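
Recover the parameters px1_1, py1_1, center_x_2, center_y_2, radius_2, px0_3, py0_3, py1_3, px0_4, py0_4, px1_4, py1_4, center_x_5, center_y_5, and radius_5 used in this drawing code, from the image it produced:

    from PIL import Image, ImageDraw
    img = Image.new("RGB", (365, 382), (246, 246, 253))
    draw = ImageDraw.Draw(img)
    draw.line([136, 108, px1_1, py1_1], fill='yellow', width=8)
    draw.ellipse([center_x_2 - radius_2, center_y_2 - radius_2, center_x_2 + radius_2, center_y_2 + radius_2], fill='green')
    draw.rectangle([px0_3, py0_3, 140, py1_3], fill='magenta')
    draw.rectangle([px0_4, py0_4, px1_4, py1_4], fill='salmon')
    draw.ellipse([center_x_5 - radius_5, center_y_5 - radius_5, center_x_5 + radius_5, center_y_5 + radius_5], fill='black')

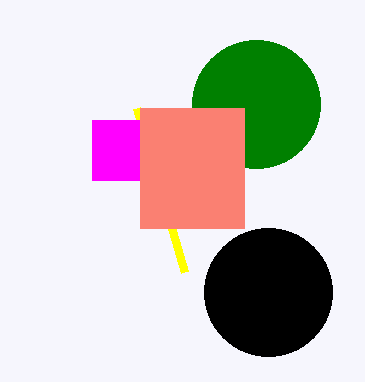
px1_1 = 184, py1_1 = 272, center_x_2 = 256, center_y_2 = 104, radius_2 = 64, px0_3 = 92, py0_3 = 120, py1_3 = 180, px0_4 = 140, py0_4 = 108, px1_4 = 244, py1_4 = 228, center_x_5 = 268, center_y_5 = 292, radius_5 = 64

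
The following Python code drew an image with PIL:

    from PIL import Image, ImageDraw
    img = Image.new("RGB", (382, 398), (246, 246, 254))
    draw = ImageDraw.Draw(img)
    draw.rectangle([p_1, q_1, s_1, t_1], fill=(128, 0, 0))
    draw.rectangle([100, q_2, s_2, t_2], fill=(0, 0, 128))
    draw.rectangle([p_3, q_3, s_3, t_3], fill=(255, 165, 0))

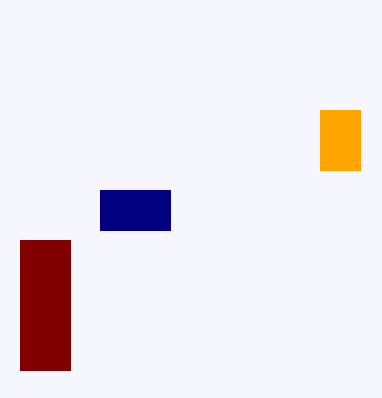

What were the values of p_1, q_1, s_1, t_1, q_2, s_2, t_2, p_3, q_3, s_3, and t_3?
p_1 = 20
q_1 = 240
s_1 = 70
t_1 = 370
q_2 = 190
s_2 = 170
t_2 = 230
p_3 = 320
q_3 = 110
s_3 = 360
t_3 = 170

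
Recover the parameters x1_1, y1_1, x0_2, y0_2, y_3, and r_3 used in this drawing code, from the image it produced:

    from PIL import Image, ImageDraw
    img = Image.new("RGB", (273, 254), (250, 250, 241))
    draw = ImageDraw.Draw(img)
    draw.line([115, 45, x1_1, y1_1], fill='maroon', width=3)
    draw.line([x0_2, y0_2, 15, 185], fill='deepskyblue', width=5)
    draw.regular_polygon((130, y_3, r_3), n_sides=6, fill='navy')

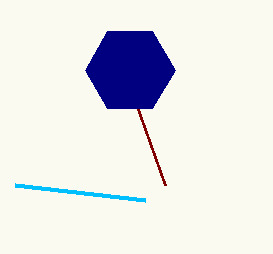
x1_1 = 165; y1_1 = 185; x0_2 = 145; y0_2 = 200; y_3 = 70; r_3 = 45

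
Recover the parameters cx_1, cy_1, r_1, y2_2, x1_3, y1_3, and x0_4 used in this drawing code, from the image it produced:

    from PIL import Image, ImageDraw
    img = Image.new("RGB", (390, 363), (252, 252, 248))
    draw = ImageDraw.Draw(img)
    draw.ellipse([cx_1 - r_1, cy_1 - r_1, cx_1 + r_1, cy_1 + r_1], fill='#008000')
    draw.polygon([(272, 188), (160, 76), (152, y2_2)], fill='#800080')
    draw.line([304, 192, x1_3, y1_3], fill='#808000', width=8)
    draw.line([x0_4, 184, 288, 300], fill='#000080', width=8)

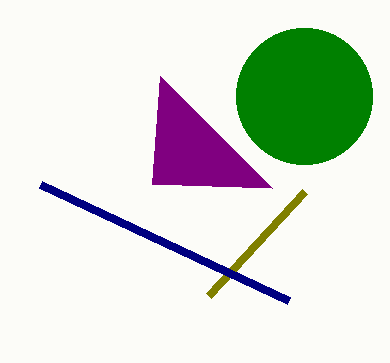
cx_1 = 304; cy_1 = 96; r_1 = 68; y2_2 = 184; x1_3 = 208; y1_3 = 296; x0_4 = 40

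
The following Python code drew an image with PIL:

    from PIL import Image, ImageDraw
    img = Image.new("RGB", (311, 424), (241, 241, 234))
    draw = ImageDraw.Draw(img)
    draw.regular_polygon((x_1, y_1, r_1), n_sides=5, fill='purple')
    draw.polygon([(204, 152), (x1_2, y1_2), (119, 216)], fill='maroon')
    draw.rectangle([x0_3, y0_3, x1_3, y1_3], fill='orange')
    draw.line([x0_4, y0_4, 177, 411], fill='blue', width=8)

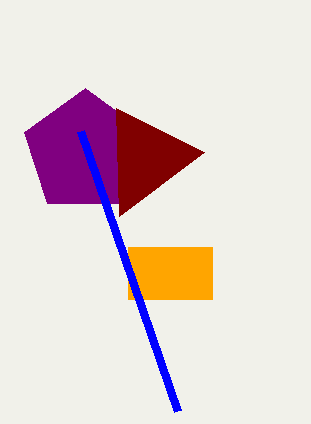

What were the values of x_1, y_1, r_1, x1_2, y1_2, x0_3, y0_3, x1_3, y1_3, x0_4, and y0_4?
x_1 = 85, y_1 = 152, r_1 = 64, x1_2 = 116, y1_2 = 108, x0_3 = 128, y0_3 = 247, x1_3 = 212, y1_3 = 299, x0_4 = 80, y0_4 = 131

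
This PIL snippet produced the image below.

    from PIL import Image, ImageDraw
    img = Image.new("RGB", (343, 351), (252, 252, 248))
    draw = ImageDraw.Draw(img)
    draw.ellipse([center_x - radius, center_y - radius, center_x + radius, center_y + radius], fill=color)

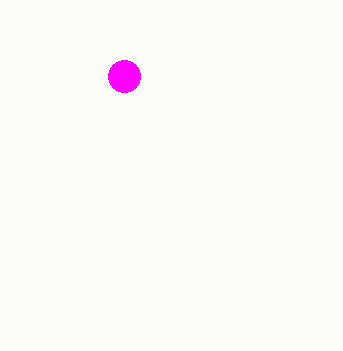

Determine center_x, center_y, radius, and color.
center_x = 124; center_y = 76; radius = 16; color = 'magenta'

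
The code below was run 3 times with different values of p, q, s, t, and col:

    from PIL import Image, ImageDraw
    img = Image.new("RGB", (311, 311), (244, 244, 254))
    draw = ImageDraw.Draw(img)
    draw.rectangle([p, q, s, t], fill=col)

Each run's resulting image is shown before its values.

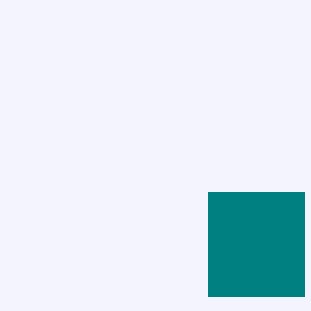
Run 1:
p = 208; q = 192; s = 304; t = 296; col = 'teal'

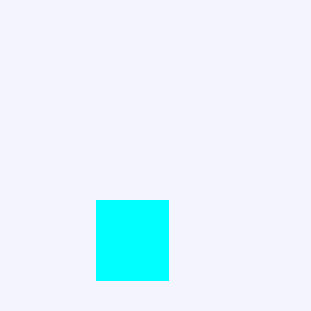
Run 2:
p = 96; q = 200; s = 168; t = 280; col = 'cyan'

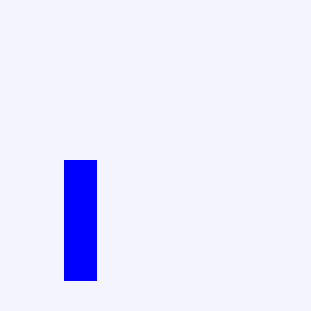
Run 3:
p = 64, q = 160, s = 96, t = 280, col = 'blue'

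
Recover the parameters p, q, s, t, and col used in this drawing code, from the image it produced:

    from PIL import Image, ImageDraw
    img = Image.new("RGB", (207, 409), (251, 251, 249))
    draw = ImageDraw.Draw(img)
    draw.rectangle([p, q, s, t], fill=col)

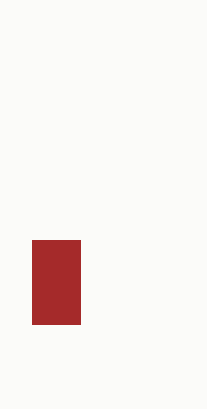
p = 32, q = 240, s = 80, t = 324, col = 'brown'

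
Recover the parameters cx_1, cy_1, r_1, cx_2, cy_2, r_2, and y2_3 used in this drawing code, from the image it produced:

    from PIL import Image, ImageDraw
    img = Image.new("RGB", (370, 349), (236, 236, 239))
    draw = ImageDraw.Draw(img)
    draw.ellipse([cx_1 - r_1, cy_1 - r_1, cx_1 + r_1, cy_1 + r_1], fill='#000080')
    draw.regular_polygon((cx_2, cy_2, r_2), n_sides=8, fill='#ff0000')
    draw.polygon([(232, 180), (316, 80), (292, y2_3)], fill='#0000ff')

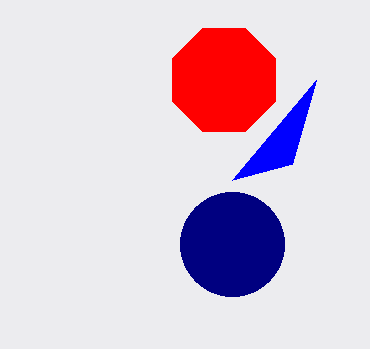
cx_1 = 232
cy_1 = 244
r_1 = 52
cx_2 = 224
cy_2 = 80
r_2 = 56
y2_3 = 164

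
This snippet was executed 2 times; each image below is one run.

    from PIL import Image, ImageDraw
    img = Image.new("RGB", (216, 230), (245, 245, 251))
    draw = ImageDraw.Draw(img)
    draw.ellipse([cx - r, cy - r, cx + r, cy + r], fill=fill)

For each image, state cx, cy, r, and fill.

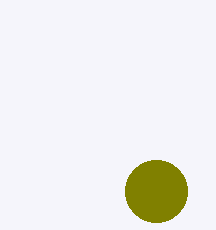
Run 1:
cx = 156; cy = 191; r = 31; fill = 'olive'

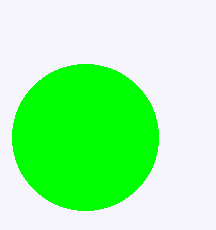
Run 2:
cx = 85
cy = 137
r = 73
fill = 'lime'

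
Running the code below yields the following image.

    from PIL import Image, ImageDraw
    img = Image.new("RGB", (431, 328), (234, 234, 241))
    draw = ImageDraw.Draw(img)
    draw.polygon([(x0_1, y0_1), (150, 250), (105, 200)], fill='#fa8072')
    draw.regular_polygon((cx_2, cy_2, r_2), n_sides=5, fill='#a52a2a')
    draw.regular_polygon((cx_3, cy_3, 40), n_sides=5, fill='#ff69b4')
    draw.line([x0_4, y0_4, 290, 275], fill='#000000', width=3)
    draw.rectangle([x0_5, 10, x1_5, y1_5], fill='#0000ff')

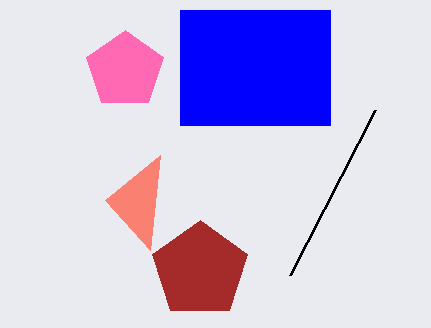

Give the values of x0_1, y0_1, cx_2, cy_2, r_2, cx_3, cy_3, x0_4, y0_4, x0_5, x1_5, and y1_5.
x0_1 = 160
y0_1 = 155
cx_2 = 200
cy_2 = 270
r_2 = 50
cx_3 = 125
cy_3 = 70
x0_4 = 375
y0_4 = 110
x0_5 = 180
x1_5 = 330
y1_5 = 125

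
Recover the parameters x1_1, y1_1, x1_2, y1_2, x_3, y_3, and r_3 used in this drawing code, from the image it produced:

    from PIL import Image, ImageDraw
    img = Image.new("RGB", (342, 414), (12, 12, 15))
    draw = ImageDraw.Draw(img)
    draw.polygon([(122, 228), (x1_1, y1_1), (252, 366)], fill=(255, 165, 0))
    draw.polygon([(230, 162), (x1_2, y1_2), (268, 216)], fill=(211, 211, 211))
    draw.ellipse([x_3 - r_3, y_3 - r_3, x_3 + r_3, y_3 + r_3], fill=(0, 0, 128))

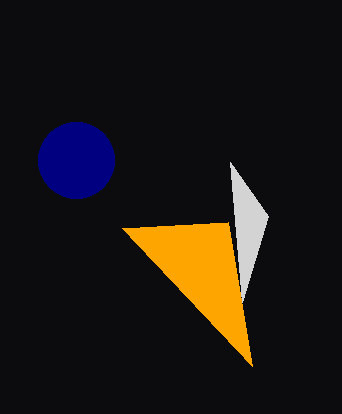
x1_1 = 228; y1_1 = 222; x1_2 = 242; y1_2 = 302; x_3 = 76; y_3 = 160; r_3 = 38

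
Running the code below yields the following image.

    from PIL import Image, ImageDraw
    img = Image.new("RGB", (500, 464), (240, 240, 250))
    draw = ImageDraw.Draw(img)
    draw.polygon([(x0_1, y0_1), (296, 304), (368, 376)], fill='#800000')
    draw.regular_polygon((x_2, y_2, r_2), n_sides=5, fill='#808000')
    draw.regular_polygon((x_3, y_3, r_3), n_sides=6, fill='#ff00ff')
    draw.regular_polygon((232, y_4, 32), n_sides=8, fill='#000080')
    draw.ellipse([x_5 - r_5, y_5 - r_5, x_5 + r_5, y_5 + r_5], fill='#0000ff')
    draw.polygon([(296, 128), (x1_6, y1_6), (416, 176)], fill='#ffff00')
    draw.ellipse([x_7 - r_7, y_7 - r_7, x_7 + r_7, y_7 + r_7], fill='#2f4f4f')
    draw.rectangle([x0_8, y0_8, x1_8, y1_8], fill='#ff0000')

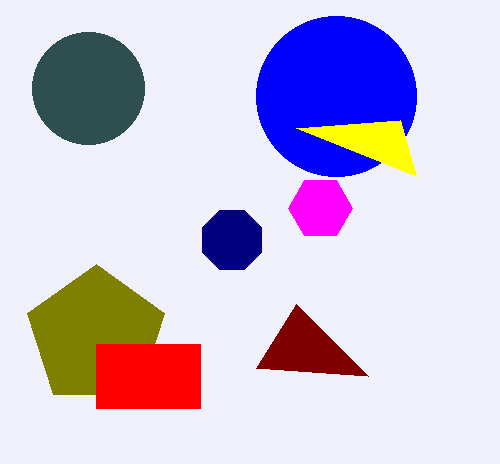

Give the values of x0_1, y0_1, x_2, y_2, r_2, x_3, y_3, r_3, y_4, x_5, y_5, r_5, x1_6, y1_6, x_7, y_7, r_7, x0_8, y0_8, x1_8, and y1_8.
x0_1 = 256; y0_1 = 368; x_2 = 96; y_2 = 336; r_2 = 72; x_3 = 320; y_3 = 208; r_3 = 32; y_4 = 240; x_5 = 336; y_5 = 96; r_5 = 80; x1_6 = 400; y1_6 = 120; x_7 = 88; y_7 = 88; r_7 = 56; x0_8 = 96; y0_8 = 344; x1_8 = 200; y1_8 = 408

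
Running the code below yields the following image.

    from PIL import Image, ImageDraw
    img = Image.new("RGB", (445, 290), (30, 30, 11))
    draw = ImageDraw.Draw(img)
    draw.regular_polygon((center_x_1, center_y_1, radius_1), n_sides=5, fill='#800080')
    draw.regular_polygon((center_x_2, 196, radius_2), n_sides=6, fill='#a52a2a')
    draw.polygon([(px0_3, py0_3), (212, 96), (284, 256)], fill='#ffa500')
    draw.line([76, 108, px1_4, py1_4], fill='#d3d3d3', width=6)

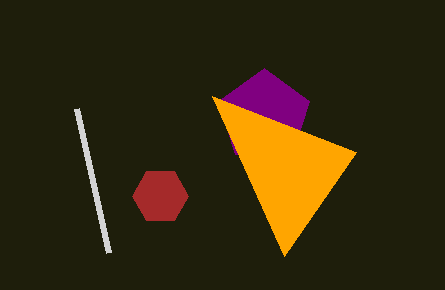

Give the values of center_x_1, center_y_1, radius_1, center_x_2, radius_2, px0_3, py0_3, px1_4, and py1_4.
center_x_1 = 264
center_y_1 = 116
radius_1 = 48
center_x_2 = 160
radius_2 = 28
px0_3 = 356
py0_3 = 152
px1_4 = 108
py1_4 = 252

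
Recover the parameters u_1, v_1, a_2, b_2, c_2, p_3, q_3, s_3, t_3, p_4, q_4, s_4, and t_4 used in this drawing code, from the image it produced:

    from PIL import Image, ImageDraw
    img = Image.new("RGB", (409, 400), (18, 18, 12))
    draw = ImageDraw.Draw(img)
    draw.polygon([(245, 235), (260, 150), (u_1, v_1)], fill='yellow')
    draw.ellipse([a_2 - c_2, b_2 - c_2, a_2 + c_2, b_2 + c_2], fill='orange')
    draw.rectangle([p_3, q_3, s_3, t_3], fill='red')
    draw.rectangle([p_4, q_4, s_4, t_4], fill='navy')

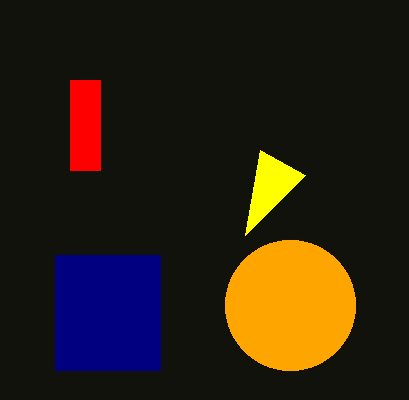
u_1 = 305; v_1 = 175; a_2 = 290; b_2 = 305; c_2 = 65; p_3 = 70; q_3 = 80; s_3 = 100; t_3 = 170; p_4 = 55; q_4 = 255; s_4 = 160; t_4 = 370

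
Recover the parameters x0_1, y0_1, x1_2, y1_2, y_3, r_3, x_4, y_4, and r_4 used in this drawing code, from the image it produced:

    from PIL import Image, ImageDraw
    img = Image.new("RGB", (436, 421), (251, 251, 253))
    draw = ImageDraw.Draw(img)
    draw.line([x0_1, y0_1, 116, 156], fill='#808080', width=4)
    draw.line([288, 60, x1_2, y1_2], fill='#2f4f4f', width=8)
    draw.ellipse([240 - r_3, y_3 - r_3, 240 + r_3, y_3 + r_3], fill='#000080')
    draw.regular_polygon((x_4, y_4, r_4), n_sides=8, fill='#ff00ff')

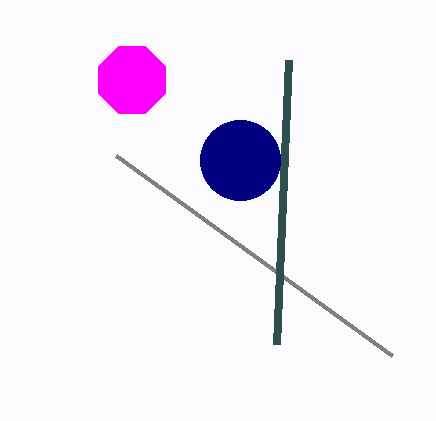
x0_1 = 392; y0_1 = 356; x1_2 = 276; y1_2 = 344; y_3 = 160; r_3 = 40; x_4 = 132; y_4 = 80; r_4 = 36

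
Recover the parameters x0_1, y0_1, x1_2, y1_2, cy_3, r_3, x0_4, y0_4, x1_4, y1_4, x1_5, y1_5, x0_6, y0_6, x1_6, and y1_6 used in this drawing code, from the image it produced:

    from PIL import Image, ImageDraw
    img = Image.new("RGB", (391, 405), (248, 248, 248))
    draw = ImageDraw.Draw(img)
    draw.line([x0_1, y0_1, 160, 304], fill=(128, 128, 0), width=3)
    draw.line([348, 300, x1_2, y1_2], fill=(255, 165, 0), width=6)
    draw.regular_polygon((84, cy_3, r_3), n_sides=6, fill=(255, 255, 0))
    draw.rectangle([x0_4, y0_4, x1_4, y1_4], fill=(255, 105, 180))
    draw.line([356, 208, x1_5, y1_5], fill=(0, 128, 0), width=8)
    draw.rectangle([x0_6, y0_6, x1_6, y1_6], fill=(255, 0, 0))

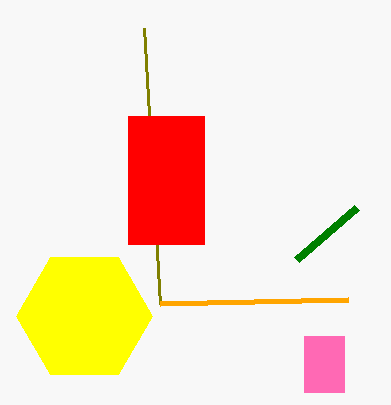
x0_1 = 144
y0_1 = 28
x1_2 = 160
y1_2 = 304
cy_3 = 316
r_3 = 68
x0_4 = 304
y0_4 = 336
x1_4 = 344
y1_4 = 392
x1_5 = 296
y1_5 = 260
x0_6 = 128
y0_6 = 116
x1_6 = 204
y1_6 = 244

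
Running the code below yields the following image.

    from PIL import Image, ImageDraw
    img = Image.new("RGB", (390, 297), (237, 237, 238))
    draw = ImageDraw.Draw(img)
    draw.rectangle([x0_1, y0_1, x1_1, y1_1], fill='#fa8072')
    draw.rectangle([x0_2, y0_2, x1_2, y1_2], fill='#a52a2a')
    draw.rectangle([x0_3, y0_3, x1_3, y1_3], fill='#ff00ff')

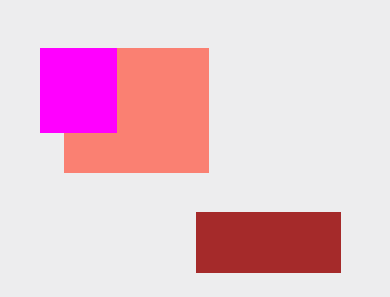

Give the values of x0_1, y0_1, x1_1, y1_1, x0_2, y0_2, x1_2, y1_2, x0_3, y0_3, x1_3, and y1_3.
x0_1 = 64
y0_1 = 48
x1_1 = 208
y1_1 = 172
x0_2 = 196
y0_2 = 212
x1_2 = 340
y1_2 = 272
x0_3 = 40
y0_3 = 48
x1_3 = 116
y1_3 = 132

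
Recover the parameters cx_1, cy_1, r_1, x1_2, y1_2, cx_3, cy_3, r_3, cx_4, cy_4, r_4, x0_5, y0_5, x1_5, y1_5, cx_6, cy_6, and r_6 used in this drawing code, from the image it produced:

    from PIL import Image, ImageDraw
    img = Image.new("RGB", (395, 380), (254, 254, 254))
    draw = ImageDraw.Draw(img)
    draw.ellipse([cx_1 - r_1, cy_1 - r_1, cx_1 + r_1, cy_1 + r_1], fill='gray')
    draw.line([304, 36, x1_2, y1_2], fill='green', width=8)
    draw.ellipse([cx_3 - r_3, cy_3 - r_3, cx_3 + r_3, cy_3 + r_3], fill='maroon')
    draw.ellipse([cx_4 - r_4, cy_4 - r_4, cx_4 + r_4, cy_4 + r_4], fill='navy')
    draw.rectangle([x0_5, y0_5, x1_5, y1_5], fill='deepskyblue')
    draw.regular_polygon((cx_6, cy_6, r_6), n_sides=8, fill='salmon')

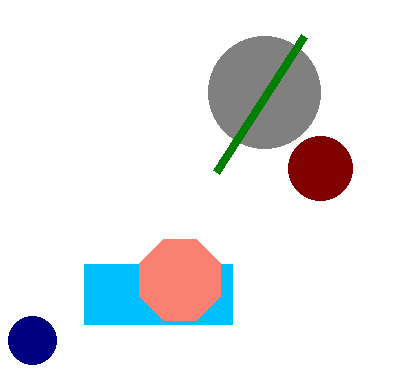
cx_1 = 264; cy_1 = 92; r_1 = 56; x1_2 = 216; y1_2 = 172; cx_3 = 320; cy_3 = 168; r_3 = 32; cx_4 = 32; cy_4 = 340; r_4 = 24; x0_5 = 84; y0_5 = 264; x1_5 = 232; y1_5 = 324; cx_6 = 180; cy_6 = 280; r_6 = 44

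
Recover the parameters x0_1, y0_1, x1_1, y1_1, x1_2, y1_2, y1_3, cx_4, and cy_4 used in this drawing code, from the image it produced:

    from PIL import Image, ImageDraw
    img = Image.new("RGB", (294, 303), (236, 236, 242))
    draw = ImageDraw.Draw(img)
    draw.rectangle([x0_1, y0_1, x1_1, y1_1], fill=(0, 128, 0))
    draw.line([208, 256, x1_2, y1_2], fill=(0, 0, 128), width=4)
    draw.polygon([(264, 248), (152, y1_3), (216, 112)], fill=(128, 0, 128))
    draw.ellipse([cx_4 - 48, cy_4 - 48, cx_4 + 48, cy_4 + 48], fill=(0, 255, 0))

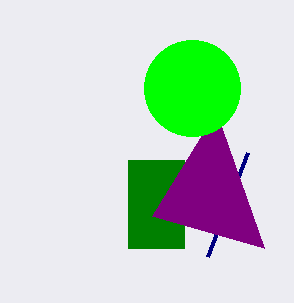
x0_1 = 128
y0_1 = 160
x1_1 = 184
y1_1 = 248
x1_2 = 248
y1_2 = 152
y1_3 = 216
cx_4 = 192
cy_4 = 88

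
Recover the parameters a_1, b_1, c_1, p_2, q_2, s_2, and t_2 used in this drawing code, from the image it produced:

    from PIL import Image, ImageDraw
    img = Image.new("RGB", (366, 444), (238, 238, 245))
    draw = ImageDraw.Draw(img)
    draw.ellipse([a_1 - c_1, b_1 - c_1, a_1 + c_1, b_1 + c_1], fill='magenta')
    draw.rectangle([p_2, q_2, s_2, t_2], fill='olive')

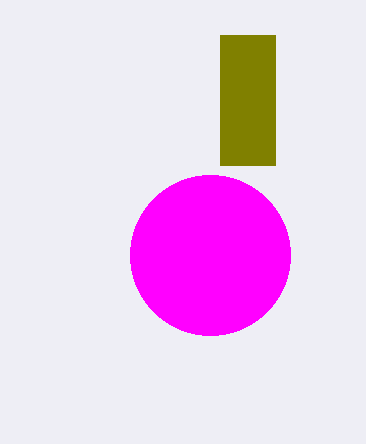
a_1 = 210; b_1 = 255; c_1 = 80; p_2 = 220; q_2 = 35; s_2 = 275; t_2 = 165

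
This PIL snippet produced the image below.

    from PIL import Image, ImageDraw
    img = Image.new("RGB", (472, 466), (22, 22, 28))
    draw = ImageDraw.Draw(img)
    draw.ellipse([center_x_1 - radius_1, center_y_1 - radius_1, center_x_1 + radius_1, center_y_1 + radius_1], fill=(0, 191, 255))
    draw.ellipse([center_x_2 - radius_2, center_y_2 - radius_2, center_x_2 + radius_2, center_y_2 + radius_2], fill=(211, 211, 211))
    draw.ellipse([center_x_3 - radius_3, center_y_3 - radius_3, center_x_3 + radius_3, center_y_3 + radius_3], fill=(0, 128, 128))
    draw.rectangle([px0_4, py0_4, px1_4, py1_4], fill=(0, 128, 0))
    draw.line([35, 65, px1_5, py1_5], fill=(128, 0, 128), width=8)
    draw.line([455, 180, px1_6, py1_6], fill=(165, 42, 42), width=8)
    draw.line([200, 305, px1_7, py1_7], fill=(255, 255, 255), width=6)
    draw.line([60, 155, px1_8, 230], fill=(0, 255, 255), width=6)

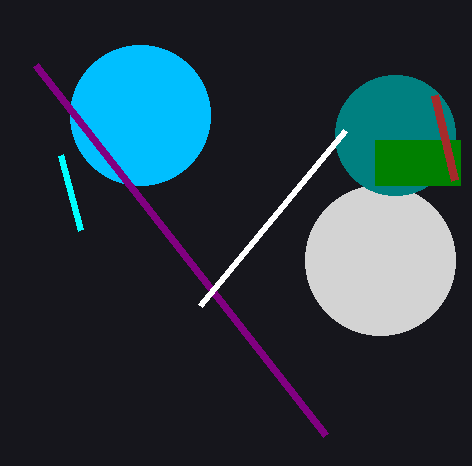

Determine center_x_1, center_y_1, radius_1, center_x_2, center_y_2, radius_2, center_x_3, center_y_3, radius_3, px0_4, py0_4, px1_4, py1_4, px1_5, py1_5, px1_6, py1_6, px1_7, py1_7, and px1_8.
center_x_1 = 140, center_y_1 = 115, radius_1 = 70, center_x_2 = 380, center_y_2 = 260, radius_2 = 75, center_x_3 = 395, center_y_3 = 135, radius_3 = 60, px0_4 = 375, py0_4 = 140, px1_4 = 460, py1_4 = 185, px1_5 = 325, py1_5 = 435, px1_6 = 435, py1_6 = 95, px1_7 = 345, py1_7 = 130, px1_8 = 80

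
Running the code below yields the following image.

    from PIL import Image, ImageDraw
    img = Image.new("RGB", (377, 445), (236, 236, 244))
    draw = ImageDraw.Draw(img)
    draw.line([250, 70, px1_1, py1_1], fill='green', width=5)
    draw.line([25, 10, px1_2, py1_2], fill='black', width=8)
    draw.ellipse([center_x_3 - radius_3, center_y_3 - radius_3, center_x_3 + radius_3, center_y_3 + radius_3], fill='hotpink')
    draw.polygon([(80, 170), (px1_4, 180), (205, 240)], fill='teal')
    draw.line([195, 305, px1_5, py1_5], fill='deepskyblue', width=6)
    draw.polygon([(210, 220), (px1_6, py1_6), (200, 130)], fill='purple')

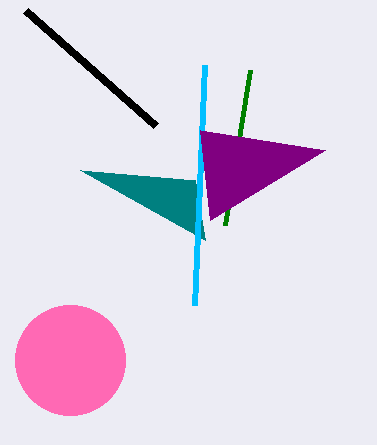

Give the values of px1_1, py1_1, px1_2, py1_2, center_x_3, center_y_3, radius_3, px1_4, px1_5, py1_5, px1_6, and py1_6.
px1_1 = 225, py1_1 = 225, px1_2 = 155, py1_2 = 125, center_x_3 = 70, center_y_3 = 360, radius_3 = 55, px1_4 = 195, px1_5 = 205, py1_5 = 65, px1_6 = 325, py1_6 = 150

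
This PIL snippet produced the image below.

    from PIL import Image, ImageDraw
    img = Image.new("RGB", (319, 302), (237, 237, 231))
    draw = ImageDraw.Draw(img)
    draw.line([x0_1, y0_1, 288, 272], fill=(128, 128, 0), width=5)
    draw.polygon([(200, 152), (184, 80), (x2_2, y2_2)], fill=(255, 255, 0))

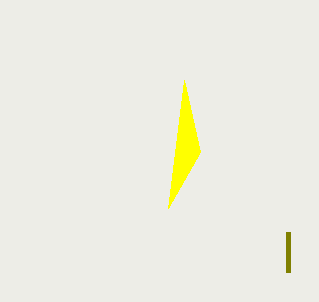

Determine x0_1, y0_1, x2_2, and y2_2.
x0_1 = 288, y0_1 = 232, x2_2 = 168, y2_2 = 208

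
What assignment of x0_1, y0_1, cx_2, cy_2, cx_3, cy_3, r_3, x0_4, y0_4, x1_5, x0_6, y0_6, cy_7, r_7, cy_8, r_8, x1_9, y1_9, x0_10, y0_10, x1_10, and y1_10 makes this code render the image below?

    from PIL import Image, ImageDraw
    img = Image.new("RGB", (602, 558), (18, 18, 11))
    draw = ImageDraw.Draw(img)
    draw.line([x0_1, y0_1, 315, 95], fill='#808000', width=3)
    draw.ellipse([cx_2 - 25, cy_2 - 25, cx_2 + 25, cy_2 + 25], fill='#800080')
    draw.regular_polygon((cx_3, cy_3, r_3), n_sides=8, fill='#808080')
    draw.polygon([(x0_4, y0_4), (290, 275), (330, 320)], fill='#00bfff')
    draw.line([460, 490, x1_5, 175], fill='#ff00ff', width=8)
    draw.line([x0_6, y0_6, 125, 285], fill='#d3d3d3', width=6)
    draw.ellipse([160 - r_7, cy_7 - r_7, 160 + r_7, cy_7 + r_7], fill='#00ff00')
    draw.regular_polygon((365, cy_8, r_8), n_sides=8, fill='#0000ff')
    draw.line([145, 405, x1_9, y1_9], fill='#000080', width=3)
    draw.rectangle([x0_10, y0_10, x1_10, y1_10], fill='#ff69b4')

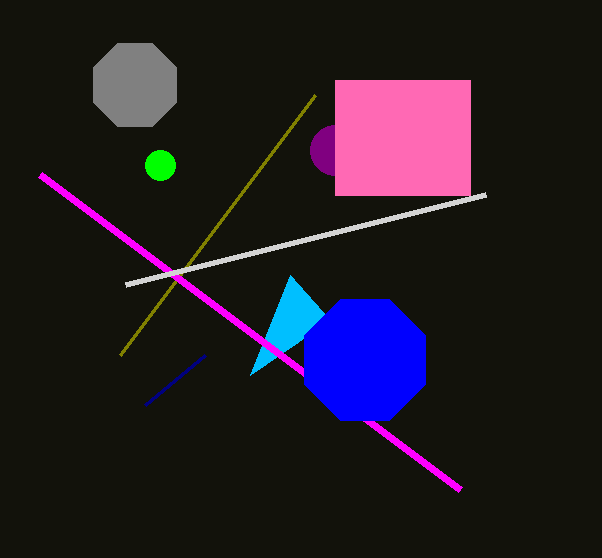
x0_1 = 120
y0_1 = 355
cx_2 = 335
cy_2 = 150
cx_3 = 135
cy_3 = 85
r_3 = 45
x0_4 = 250
y0_4 = 375
x1_5 = 40
x0_6 = 485
y0_6 = 195
cy_7 = 165
r_7 = 15
cy_8 = 360
r_8 = 65
x1_9 = 205
y1_9 = 355
x0_10 = 335
y0_10 = 80
x1_10 = 470
y1_10 = 195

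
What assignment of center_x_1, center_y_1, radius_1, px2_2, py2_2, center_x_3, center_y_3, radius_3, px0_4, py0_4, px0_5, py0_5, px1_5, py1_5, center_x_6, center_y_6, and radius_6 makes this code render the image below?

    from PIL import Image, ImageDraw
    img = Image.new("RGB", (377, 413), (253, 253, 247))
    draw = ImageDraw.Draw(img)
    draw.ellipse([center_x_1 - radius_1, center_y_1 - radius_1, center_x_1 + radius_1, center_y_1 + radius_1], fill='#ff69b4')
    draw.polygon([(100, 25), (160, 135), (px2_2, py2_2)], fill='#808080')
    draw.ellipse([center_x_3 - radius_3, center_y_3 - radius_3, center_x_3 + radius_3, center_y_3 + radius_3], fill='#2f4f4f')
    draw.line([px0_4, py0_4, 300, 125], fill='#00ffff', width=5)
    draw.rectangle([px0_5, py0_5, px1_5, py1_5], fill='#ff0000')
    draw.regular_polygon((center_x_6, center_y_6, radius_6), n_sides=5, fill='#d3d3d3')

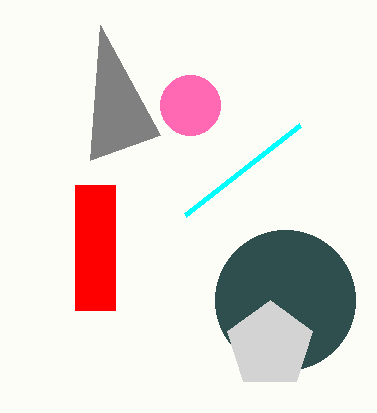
center_x_1 = 190
center_y_1 = 105
radius_1 = 30
px2_2 = 90
py2_2 = 160
center_x_3 = 285
center_y_3 = 300
radius_3 = 70
px0_4 = 185
py0_4 = 215
px0_5 = 75
py0_5 = 185
px1_5 = 115
py1_5 = 310
center_x_6 = 270
center_y_6 = 345
radius_6 = 45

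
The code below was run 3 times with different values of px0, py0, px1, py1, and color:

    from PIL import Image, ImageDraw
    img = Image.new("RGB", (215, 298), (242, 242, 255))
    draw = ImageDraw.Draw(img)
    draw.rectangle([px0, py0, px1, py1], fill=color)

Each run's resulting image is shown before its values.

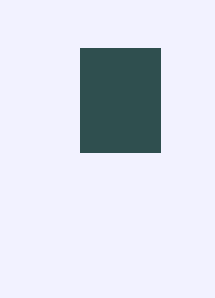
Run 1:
px0 = 80; py0 = 48; px1 = 160; py1 = 152; color = 'darkslategray'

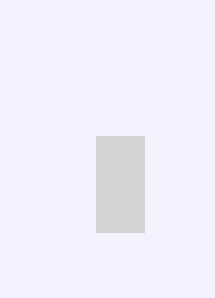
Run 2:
px0 = 96
py0 = 136
px1 = 144
py1 = 232
color = 'lightgray'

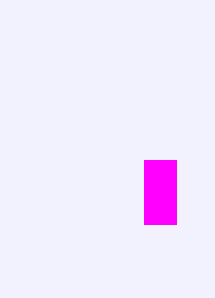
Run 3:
px0 = 144
py0 = 160
px1 = 176
py1 = 224
color = 'magenta'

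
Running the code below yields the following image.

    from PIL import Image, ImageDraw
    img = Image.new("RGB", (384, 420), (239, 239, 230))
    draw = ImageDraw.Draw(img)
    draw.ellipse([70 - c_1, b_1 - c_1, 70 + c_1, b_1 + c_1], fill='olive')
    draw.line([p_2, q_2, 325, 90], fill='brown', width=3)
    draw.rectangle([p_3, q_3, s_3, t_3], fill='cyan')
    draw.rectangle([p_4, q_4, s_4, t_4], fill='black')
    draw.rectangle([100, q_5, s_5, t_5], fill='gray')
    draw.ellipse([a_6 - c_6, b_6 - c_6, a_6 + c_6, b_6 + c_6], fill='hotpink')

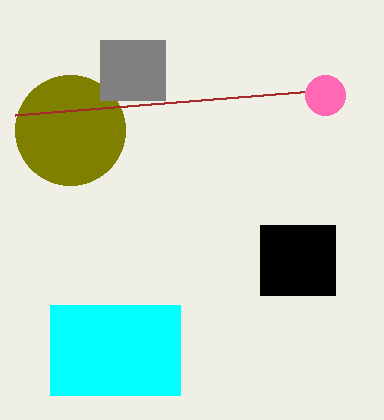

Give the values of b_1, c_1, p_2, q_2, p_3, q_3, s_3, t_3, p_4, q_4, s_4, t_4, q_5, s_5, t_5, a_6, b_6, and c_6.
b_1 = 130, c_1 = 55, p_2 = 15, q_2 = 115, p_3 = 50, q_3 = 305, s_3 = 180, t_3 = 395, p_4 = 260, q_4 = 225, s_4 = 335, t_4 = 295, q_5 = 40, s_5 = 165, t_5 = 100, a_6 = 325, b_6 = 95, c_6 = 20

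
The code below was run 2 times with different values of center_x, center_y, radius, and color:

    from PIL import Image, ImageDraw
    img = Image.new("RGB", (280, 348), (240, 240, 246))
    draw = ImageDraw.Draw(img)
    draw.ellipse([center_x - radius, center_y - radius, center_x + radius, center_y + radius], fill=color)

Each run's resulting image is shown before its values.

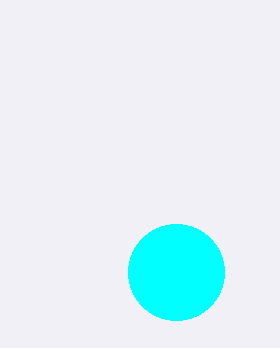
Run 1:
center_x = 176; center_y = 272; radius = 48; color = 'cyan'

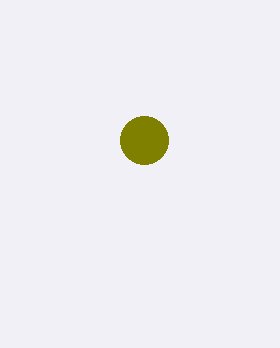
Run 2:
center_x = 144
center_y = 140
radius = 24
color = 'olive'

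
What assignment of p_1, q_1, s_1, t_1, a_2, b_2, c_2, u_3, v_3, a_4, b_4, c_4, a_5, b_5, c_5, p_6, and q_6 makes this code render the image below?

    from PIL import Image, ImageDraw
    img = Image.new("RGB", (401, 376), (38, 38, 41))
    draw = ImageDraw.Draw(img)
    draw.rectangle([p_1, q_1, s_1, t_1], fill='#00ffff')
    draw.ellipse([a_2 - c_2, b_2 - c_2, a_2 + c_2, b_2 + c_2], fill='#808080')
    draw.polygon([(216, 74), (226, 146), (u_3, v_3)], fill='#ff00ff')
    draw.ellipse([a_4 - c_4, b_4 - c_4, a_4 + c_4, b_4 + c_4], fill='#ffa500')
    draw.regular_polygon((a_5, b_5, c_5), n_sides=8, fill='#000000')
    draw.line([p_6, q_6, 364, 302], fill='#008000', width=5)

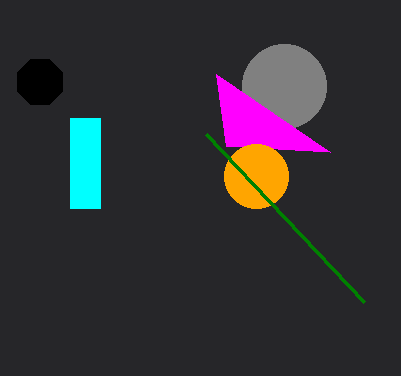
p_1 = 70, q_1 = 118, s_1 = 100, t_1 = 208, a_2 = 284, b_2 = 86, c_2 = 42, u_3 = 330, v_3 = 152, a_4 = 256, b_4 = 176, c_4 = 32, a_5 = 40, b_5 = 82, c_5 = 24, p_6 = 206, q_6 = 134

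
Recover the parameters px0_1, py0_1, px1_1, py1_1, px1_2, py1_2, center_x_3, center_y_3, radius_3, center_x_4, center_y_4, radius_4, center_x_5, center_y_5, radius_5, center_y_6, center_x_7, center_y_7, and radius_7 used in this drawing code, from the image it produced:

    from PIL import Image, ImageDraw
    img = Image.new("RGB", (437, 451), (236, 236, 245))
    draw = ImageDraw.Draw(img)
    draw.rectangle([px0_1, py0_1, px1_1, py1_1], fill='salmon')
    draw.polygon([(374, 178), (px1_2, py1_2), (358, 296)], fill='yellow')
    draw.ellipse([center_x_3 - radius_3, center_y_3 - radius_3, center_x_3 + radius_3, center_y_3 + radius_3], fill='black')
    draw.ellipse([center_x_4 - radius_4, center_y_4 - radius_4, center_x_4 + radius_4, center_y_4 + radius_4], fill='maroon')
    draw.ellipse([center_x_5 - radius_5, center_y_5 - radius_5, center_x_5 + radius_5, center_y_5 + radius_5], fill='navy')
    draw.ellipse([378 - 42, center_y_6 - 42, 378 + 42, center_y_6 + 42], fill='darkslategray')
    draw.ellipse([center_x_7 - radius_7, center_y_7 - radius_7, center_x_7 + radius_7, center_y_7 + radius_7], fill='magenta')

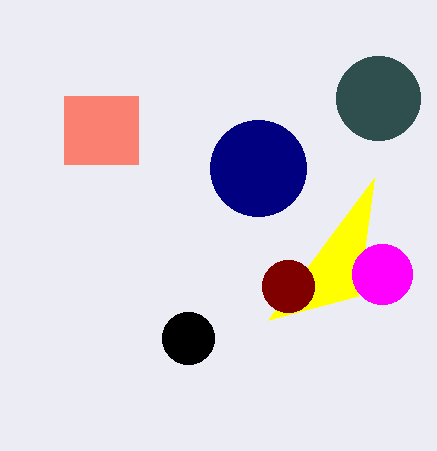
px0_1 = 64, py0_1 = 96, px1_1 = 138, py1_1 = 164, px1_2 = 268, py1_2 = 320, center_x_3 = 188, center_y_3 = 338, radius_3 = 26, center_x_4 = 288, center_y_4 = 286, radius_4 = 26, center_x_5 = 258, center_y_5 = 168, radius_5 = 48, center_y_6 = 98, center_x_7 = 382, center_y_7 = 274, radius_7 = 30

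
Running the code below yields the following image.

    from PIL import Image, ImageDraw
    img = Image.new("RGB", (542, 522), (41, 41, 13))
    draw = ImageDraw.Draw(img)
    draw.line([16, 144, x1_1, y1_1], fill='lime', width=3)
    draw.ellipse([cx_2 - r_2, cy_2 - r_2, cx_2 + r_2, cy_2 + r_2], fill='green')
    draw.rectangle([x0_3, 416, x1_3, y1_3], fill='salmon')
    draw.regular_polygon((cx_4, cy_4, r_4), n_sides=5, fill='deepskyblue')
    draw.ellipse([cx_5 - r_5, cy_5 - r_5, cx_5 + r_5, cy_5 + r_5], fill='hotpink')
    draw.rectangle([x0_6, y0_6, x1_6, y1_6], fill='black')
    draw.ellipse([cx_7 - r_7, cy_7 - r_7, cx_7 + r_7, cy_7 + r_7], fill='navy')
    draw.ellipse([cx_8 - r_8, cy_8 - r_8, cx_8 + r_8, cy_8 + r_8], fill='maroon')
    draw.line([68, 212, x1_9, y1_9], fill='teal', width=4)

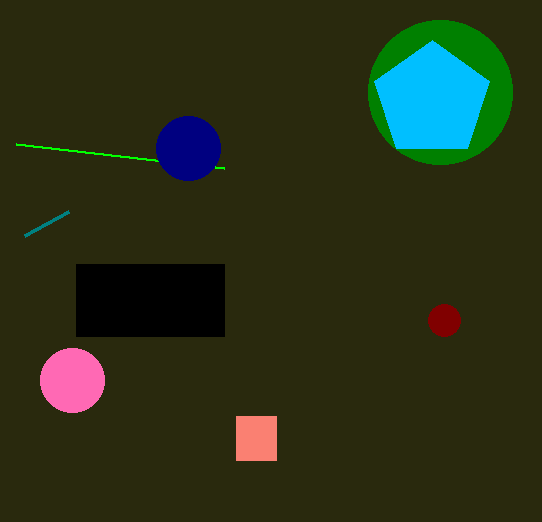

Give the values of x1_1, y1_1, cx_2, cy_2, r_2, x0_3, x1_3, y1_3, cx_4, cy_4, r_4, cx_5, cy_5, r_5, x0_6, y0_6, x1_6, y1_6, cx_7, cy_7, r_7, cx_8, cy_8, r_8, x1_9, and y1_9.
x1_1 = 224
y1_1 = 168
cx_2 = 440
cy_2 = 92
r_2 = 72
x0_3 = 236
x1_3 = 276
y1_3 = 460
cx_4 = 432
cy_4 = 100
r_4 = 60
cx_5 = 72
cy_5 = 380
r_5 = 32
x0_6 = 76
y0_6 = 264
x1_6 = 224
y1_6 = 336
cx_7 = 188
cy_7 = 148
r_7 = 32
cx_8 = 444
cy_8 = 320
r_8 = 16
x1_9 = 24
y1_9 = 236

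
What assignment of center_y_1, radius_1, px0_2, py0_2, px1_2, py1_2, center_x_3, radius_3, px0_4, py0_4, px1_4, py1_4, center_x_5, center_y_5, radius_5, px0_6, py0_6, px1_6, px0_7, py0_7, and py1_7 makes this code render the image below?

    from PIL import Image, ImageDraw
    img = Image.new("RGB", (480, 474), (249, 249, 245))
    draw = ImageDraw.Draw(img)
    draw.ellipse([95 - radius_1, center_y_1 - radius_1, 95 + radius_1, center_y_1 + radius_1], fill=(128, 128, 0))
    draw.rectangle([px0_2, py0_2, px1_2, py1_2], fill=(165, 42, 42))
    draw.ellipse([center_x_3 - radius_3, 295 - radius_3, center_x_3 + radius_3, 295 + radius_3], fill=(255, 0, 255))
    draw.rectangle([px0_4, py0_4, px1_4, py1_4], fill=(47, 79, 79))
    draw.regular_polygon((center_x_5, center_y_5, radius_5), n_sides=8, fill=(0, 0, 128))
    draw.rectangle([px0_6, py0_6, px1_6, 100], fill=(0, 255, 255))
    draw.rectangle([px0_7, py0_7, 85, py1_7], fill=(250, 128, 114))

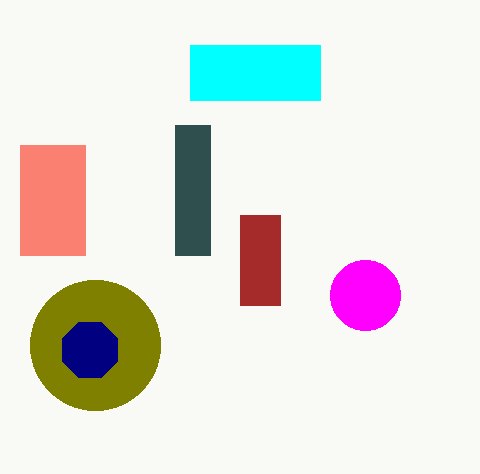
center_y_1 = 345, radius_1 = 65, px0_2 = 240, py0_2 = 215, px1_2 = 280, py1_2 = 305, center_x_3 = 365, radius_3 = 35, px0_4 = 175, py0_4 = 125, px1_4 = 210, py1_4 = 255, center_x_5 = 90, center_y_5 = 350, radius_5 = 30, px0_6 = 190, py0_6 = 45, px1_6 = 320, px0_7 = 20, py0_7 = 145, py1_7 = 255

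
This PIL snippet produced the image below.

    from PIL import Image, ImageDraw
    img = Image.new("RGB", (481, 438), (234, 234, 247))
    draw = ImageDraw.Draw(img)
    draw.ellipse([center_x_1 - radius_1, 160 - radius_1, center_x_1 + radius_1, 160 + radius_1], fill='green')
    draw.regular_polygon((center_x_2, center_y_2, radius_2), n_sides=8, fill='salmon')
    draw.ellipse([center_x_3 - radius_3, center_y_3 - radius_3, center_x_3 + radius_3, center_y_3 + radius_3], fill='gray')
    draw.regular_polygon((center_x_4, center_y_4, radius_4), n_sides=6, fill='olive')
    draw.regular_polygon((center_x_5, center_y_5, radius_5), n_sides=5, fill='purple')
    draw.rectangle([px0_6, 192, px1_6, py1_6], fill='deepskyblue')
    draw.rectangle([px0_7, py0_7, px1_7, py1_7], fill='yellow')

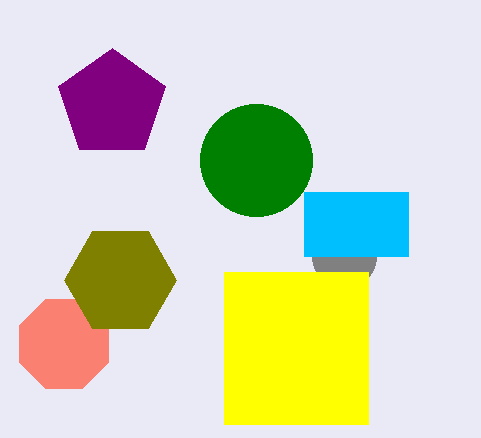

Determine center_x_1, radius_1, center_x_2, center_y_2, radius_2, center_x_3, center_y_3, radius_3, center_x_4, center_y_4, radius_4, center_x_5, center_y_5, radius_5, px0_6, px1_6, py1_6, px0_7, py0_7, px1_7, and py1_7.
center_x_1 = 256, radius_1 = 56, center_x_2 = 64, center_y_2 = 344, radius_2 = 48, center_x_3 = 344, center_y_3 = 256, radius_3 = 32, center_x_4 = 120, center_y_4 = 280, radius_4 = 56, center_x_5 = 112, center_y_5 = 104, radius_5 = 56, px0_6 = 304, px1_6 = 408, py1_6 = 256, px0_7 = 224, py0_7 = 272, px1_7 = 368, py1_7 = 424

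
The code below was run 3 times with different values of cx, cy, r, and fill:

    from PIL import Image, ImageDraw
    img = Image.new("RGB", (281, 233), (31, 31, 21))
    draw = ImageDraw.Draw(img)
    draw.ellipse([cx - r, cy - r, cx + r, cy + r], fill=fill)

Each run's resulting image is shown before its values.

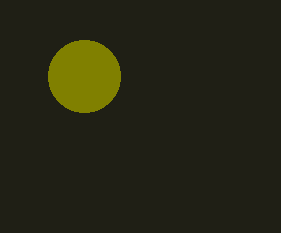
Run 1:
cx = 84; cy = 76; r = 36; fill = 'olive'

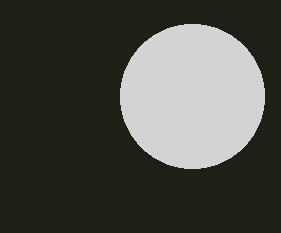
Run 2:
cx = 192
cy = 96
r = 72
fill = 'lightgray'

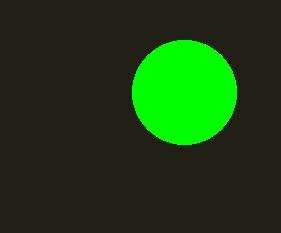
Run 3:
cx = 184; cy = 92; r = 52; fill = 'lime'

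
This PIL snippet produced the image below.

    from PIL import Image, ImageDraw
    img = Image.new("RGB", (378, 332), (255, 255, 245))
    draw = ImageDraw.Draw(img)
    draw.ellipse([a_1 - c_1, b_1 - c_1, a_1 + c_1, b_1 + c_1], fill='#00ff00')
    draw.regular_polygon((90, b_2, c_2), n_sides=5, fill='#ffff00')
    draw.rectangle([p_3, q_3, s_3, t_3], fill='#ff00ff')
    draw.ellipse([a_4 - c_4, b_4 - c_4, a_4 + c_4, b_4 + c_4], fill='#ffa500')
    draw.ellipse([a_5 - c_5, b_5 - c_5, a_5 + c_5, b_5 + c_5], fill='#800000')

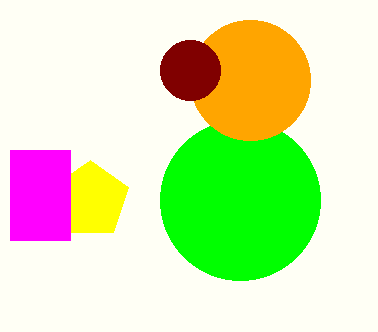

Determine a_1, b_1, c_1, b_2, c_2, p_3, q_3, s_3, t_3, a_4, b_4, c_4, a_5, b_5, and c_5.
a_1 = 240; b_1 = 200; c_1 = 80; b_2 = 200; c_2 = 40; p_3 = 10; q_3 = 150; s_3 = 70; t_3 = 240; a_4 = 250; b_4 = 80; c_4 = 60; a_5 = 190; b_5 = 70; c_5 = 30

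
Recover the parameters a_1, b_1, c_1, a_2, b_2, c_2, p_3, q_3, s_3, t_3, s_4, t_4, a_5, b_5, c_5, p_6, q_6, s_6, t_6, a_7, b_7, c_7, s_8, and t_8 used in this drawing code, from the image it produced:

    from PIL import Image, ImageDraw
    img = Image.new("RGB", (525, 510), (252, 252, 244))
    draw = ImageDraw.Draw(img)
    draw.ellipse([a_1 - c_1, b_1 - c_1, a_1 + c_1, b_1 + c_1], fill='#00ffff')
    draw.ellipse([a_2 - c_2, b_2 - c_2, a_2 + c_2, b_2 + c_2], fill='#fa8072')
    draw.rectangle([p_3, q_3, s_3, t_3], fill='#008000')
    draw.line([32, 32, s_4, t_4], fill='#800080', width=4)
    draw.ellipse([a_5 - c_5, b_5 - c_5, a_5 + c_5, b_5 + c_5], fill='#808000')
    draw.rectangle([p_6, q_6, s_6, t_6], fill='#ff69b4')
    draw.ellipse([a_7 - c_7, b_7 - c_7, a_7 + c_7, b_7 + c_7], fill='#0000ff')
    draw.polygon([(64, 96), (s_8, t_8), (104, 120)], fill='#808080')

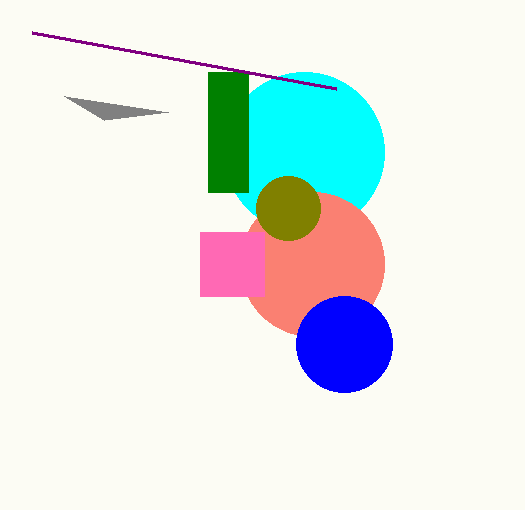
a_1 = 304
b_1 = 152
c_1 = 80
a_2 = 312
b_2 = 264
c_2 = 72
p_3 = 208
q_3 = 72
s_3 = 248
t_3 = 192
s_4 = 336
t_4 = 88
a_5 = 288
b_5 = 208
c_5 = 32
p_6 = 200
q_6 = 232
s_6 = 264
t_6 = 296
a_7 = 344
b_7 = 344
c_7 = 48
s_8 = 168
t_8 = 112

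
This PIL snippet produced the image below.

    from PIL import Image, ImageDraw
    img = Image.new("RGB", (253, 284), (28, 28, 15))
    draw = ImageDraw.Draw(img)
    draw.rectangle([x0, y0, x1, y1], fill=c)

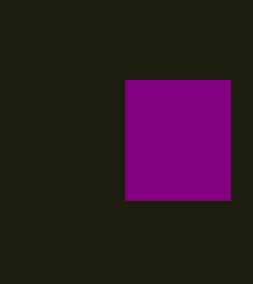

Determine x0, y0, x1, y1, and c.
x0 = 125, y0 = 80, x1 = 230, y1 = 200, c = 'purple'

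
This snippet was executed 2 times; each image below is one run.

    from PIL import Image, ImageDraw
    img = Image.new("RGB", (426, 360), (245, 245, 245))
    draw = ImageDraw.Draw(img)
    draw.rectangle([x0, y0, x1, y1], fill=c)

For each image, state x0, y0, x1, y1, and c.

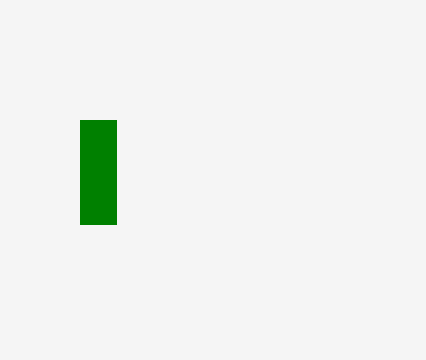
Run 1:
x0 = 80
y0 = 120
x1 = 116
y1 = 224
c = 'green'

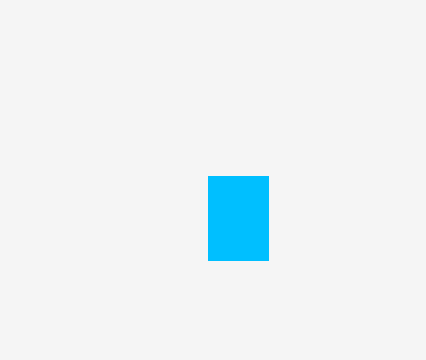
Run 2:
x0 = 208
y0 = 176
x1 = 268
y1 = 260
c = 'deepskyblue'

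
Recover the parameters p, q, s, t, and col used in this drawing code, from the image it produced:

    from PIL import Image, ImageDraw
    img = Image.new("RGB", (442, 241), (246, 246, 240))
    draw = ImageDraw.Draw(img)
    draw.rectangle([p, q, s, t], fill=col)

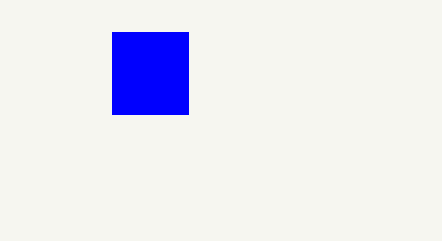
p = 112; q = 32; s = 188; t = 114; col = 'blue'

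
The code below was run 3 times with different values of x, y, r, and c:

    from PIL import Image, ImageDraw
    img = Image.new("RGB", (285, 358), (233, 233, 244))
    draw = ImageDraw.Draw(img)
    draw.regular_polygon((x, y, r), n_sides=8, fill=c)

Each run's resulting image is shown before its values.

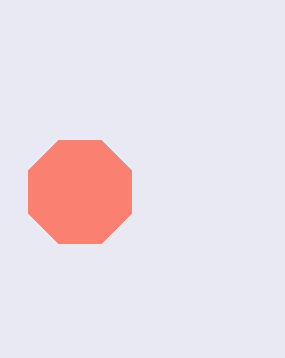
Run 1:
x = 80, y = 192, r = 56, c = 'salmon'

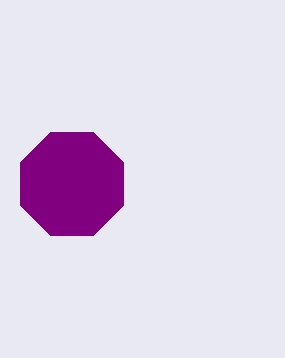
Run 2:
x = 72, y = 184, r = 56, c = 'purple'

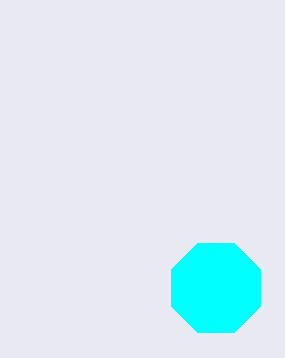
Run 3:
x = 216, y = 288, r = 48, c = 'cyan'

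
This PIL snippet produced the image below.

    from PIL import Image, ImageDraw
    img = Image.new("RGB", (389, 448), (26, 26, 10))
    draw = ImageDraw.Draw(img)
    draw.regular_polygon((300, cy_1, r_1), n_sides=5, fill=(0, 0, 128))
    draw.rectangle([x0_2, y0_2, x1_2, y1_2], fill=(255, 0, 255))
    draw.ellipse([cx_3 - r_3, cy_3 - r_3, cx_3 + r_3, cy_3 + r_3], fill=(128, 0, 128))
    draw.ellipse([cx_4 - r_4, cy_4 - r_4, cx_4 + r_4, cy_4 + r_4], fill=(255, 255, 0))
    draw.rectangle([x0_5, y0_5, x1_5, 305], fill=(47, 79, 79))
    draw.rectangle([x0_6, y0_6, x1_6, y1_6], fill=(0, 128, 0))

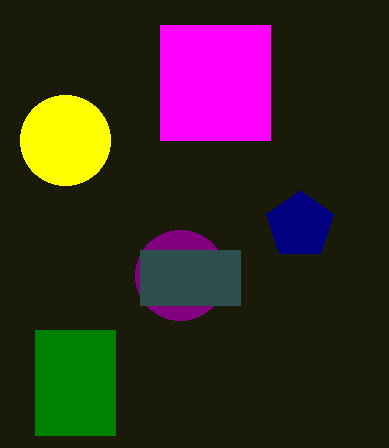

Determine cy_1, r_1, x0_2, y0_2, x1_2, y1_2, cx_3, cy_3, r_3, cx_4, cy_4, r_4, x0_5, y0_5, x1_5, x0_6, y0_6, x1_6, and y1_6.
cy_1 = 225, r_1 = 35, x0_2 = 160, y0_2 = 25, x1_2 = 270, y1_2 = 140, cx_3 = 180, cy_3 = 275, r_3 = 45, cx_4 = 65, cy_4 = 140, r_4 = 45, x0_5 = 140, y0_5 = 250, x1_5 = 240, x0_6 = 35, y0_6 = 330, x1_6 = 115, y1_6 = 435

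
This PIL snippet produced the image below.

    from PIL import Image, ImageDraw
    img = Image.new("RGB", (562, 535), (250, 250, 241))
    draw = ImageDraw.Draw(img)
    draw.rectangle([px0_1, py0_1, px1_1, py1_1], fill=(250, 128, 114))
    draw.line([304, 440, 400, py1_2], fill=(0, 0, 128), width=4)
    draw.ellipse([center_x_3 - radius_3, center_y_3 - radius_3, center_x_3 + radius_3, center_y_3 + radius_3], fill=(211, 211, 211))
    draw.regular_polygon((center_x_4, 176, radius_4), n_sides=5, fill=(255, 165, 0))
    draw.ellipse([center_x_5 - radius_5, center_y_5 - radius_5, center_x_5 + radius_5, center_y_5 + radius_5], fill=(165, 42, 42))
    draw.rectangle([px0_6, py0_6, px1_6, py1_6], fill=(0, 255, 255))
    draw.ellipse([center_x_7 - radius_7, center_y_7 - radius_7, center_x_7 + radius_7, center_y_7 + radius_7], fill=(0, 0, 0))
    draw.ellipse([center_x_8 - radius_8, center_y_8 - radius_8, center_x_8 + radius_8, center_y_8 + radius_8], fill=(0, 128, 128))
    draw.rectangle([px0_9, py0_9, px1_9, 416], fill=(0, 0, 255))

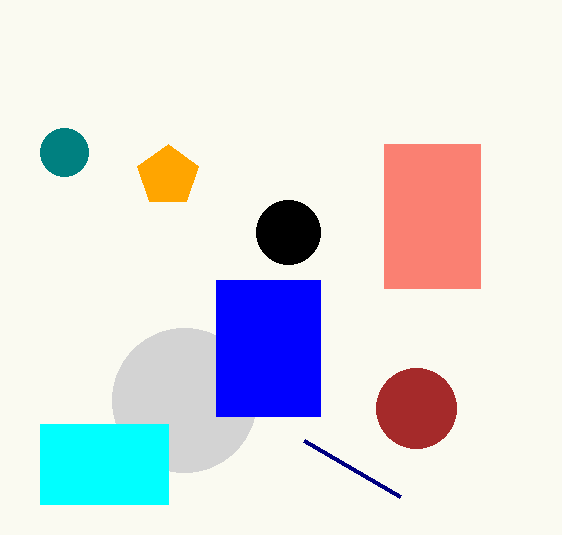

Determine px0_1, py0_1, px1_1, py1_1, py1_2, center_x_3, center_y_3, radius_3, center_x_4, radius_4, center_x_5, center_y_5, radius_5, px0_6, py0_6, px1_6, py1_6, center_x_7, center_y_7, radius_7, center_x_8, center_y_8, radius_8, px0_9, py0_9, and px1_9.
px0_1 = 384
py0_1 = 144
px1_1 = 480
py1_1 = 288
py1_2 = 496
center_x_3 = 184
center_y_3 = 400
radius_3 = 72
center_x_4 = 168
radius_4 = 32
center_x_5 = 416
center_y_5 = 408
radius_5 = 40
px0_6 = 40
py0_6 = 424
px1_6 = 168
py1_6 = 504
center_x_7 = 288
center_y_7 = 232
radius_7 = 32
center_x_8 = 64
center_y_8 = 152
radius_8 = 24
px0_9 = 216
py0_9 = 280
px1_9 = 320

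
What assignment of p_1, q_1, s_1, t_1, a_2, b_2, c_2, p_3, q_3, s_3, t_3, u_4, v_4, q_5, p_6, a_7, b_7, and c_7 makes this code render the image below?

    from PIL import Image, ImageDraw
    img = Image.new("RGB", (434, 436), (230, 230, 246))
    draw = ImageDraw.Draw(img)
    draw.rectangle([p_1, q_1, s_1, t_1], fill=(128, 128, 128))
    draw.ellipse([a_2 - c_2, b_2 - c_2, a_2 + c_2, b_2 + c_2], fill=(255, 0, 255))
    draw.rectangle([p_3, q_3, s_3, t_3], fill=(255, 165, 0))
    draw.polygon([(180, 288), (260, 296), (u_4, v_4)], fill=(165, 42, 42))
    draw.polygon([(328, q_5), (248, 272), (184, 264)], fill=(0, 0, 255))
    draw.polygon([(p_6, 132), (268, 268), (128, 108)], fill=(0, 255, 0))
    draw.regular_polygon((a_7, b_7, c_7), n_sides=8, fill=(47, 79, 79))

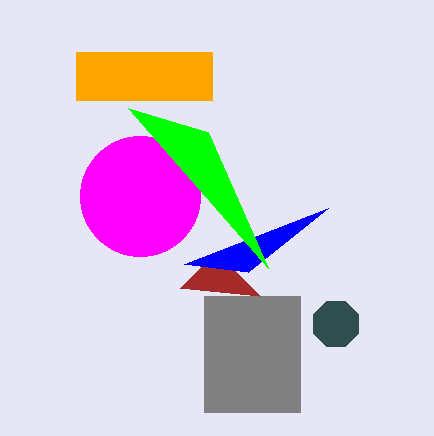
p_1 = 204, q_1 = 296, s_1 = 300, t_1 = 412, a_2 = 140, b_2 = 196, c_2 = 60, p_3 = 76, q_3 = 52, s_3 = 212, t_3 = 100, u_4 = 216, v_4 = 252, q_5 = 208, p_6 = 208, a_7 = 336, b_7 = 324, c_7 = 24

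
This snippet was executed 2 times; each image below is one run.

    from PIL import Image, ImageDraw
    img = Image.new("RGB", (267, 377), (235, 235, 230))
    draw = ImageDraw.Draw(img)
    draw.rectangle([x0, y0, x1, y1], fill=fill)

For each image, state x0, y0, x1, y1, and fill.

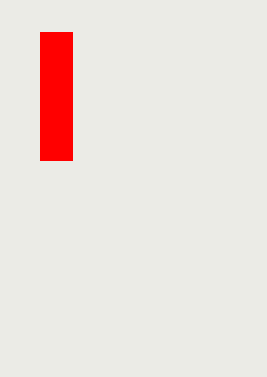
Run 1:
x0 = 40; y0 = 32; x1 = 72; y1 = 160; fill = 'red'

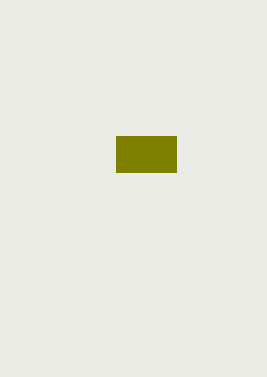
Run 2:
x0 = 116
y0 = 136
x1 = 176
y1 = 172
fill = 'olive'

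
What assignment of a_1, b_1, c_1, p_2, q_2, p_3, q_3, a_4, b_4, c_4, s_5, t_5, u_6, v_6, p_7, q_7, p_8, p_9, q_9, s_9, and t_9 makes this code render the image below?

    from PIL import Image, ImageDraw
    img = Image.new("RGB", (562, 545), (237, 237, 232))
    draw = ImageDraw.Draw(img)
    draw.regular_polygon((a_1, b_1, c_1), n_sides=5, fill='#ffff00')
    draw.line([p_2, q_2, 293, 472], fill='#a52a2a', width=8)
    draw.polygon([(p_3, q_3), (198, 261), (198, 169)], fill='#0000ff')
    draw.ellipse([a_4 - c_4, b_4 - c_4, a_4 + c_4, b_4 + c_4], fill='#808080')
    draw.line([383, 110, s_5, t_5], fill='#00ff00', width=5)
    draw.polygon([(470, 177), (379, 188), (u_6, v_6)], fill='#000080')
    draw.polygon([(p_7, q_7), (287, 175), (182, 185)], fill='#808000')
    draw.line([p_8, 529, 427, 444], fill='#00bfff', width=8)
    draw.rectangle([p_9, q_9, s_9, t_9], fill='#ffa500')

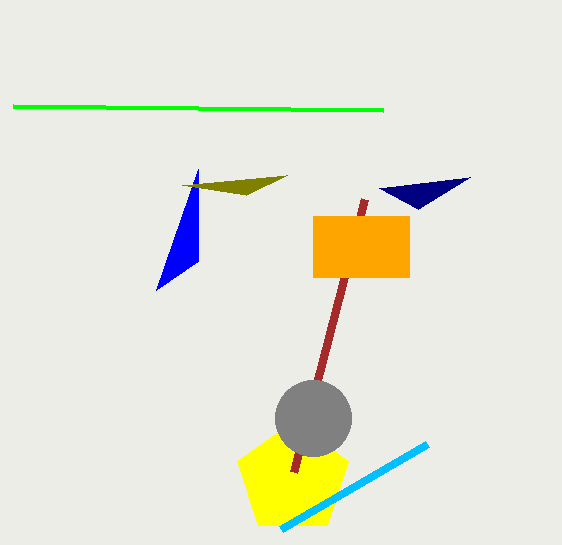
a_1 = 293
b_1 = 479
c_1 = 58
p_2 = 364
q_2 = 199
p_3 = 156
q_3 = 290
a_4 = 313
b_4 = 418
c_4 = 38
s_5 = 13
t_5 = 106
u_6 = 418
v_6 = 209
p_7 = 246
q_7 = 195
p_8 = 281
p_9 = 313
q_9 = 216
s_9 = 409
t_9 = 277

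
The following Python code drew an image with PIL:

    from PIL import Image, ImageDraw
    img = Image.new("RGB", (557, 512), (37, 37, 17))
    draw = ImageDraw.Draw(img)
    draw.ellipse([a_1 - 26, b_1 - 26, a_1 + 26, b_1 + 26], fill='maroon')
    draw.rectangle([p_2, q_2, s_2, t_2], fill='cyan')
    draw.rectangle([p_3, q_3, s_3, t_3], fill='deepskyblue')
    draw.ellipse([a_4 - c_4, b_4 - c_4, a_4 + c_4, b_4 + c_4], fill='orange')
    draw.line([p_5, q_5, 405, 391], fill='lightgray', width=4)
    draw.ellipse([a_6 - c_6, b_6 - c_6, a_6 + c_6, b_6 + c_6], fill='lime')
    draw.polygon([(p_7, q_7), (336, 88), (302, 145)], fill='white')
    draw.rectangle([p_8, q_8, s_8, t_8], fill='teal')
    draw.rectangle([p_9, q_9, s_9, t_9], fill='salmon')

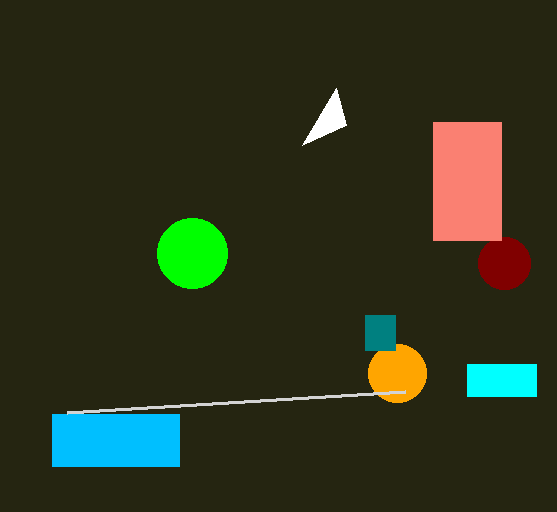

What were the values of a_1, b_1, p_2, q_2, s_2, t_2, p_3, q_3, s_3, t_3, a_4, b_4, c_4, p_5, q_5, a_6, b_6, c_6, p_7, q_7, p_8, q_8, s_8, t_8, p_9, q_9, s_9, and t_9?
a_1 = 504; b_1 = 263; p_2 = 467; q_2 = 364; s_2 = 536; t_2 = 396; p_3 = 52; q_3 = 414; s_3 = 179; t_3 = 466; a_4 = 397; b_4 = 373; c_4 = 29; p_5 = 67; q_5 = 412; a_6 = 192; b_6 = 253; c_6 = 35; p_7 = 346; q_7 = 125; p_8 = 365; q_8 = 315; s_8 = 395; t_8 = 350; p_9 = 433; q_9 = 122; s_9 = 501; t_9 = 240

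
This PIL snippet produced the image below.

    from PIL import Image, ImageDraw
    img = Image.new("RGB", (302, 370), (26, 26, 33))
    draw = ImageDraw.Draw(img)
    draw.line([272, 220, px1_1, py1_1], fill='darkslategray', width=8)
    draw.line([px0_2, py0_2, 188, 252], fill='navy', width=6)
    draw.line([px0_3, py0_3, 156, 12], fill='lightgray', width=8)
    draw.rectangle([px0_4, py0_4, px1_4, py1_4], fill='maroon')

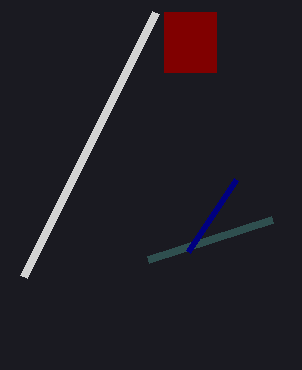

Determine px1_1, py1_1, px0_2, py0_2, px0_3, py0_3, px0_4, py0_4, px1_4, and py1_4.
px1_1 = 148
py1_1 = 260
px0_2 = 236
py0_2 = 180
px0_3 = 24
py0_3 = 276
px0_4 = 164
py0_4 = 12
px1_4 = 216
py1_4 = 72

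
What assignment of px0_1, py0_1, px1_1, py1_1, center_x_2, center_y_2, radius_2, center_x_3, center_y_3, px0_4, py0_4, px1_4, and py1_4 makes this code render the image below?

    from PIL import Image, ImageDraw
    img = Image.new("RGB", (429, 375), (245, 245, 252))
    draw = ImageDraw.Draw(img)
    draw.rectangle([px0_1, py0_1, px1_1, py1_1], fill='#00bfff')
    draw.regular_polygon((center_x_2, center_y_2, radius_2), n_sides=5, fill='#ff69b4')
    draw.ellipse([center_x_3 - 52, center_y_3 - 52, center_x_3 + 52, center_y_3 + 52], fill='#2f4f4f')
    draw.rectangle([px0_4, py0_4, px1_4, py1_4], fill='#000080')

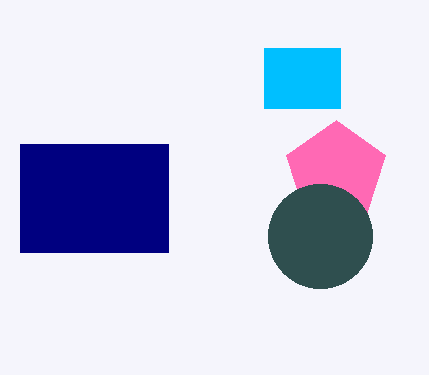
px0_1 = 264; py0_1 = 48; px1_1 = 340; py1_1 = 108; center_x_2 = 336; center_y_2 = 172; radius_2 = 52; center_x_3 = 320; center_y_3 = 236; px0_4 = 20; py0_4 = 144; px1_4 = 168; py1_4 = 252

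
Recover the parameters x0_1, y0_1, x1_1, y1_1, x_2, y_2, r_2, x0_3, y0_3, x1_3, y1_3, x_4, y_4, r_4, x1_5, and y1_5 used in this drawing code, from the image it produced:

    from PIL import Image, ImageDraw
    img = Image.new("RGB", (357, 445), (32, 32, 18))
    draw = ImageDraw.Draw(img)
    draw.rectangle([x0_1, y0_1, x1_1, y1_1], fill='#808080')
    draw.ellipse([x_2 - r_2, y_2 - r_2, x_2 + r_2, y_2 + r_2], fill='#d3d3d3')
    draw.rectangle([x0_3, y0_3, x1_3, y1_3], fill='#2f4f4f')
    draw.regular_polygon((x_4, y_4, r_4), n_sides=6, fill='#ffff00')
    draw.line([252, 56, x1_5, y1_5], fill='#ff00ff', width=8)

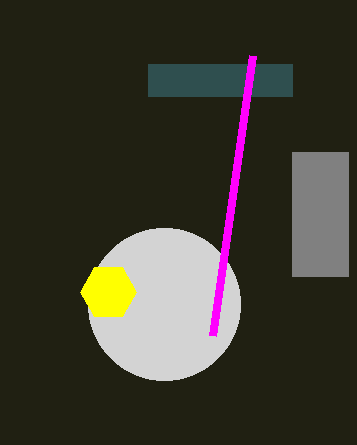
x0_1 = 292; y0_1 = 152; x1_1 = 348; y1_1 = 276; x_2 = 164; y_2 = 304; r_2 = 76; x0_3 = 148; y0_3 = 64; x1_3 = 292; y1_3 = 96; x_4 = 108; y_4 = 292; r_4 = 28; x1_5 = 212; y1_5 = 336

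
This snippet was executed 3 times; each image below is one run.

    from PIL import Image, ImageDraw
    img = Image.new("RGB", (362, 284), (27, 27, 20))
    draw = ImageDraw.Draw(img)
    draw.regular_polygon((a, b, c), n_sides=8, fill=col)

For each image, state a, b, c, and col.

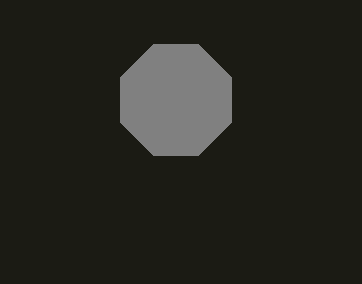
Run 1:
a = 176; b = 100; c = 60; col = 'gray'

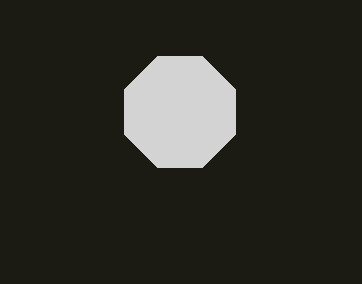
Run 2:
a = 180, b = 112, c = 60, col = 'lightgray'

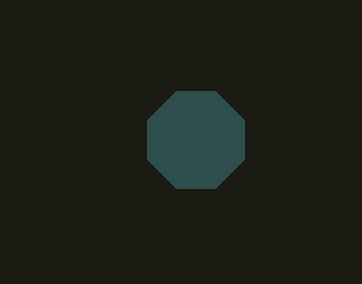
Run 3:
a = 196; b = 140; c = 52; col = 'darkslategray'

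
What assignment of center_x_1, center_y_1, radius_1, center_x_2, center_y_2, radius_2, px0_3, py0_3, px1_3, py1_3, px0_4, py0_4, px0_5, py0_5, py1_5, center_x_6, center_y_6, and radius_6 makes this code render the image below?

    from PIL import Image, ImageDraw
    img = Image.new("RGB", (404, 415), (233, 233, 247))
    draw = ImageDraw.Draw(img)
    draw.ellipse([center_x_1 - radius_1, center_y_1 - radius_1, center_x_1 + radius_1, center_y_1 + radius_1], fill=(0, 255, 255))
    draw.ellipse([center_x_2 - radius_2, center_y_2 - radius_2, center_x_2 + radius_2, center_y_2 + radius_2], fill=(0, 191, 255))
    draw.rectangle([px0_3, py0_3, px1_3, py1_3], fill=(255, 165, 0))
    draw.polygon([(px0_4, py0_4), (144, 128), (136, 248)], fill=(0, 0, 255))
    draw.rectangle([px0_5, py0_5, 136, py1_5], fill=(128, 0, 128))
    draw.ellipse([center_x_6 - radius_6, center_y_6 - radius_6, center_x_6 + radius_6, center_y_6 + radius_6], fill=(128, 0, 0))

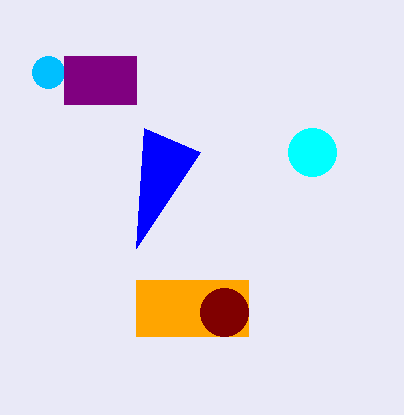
center_x_1 = 312; center_y_1 = 152; radius_1 = 24; center_x_2 = 48; center_y_2 = 72; radius_2 = 16; px0_3 = 136; py0_3 = 280; px1_3 = 248; py1_3 = 336; px0_4 = 200; py0_4 = 152; px0_5 = 64; py0_5 = 56; py1_5 = 104; center_x_6 = 224; center_y_6 = 312; radius_6 = 24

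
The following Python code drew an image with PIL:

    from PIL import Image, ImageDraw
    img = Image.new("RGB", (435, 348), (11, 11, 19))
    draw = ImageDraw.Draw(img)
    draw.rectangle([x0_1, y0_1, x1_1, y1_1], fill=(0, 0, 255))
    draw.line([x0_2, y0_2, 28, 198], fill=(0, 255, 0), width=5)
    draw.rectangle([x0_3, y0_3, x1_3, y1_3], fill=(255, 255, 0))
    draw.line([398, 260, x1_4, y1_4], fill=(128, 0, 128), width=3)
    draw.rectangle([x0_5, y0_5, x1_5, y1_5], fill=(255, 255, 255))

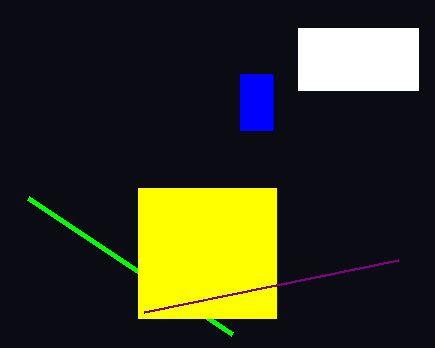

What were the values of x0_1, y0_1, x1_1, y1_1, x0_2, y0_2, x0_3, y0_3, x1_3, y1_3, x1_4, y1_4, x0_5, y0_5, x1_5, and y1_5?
x0_1 = 240, y0_1 = 74, x1_1 = 272, y1_1 = 130, x0_2 = 232, y0_2 = 334, x0_3 = 138, y0_3 = 188, x1_3 = 276, y1_3 = 318, x1_4 = 144, y1_4 = 312, x0_5 = 298, y0_5 = 28, x1_5 = 418, y1_5 = 90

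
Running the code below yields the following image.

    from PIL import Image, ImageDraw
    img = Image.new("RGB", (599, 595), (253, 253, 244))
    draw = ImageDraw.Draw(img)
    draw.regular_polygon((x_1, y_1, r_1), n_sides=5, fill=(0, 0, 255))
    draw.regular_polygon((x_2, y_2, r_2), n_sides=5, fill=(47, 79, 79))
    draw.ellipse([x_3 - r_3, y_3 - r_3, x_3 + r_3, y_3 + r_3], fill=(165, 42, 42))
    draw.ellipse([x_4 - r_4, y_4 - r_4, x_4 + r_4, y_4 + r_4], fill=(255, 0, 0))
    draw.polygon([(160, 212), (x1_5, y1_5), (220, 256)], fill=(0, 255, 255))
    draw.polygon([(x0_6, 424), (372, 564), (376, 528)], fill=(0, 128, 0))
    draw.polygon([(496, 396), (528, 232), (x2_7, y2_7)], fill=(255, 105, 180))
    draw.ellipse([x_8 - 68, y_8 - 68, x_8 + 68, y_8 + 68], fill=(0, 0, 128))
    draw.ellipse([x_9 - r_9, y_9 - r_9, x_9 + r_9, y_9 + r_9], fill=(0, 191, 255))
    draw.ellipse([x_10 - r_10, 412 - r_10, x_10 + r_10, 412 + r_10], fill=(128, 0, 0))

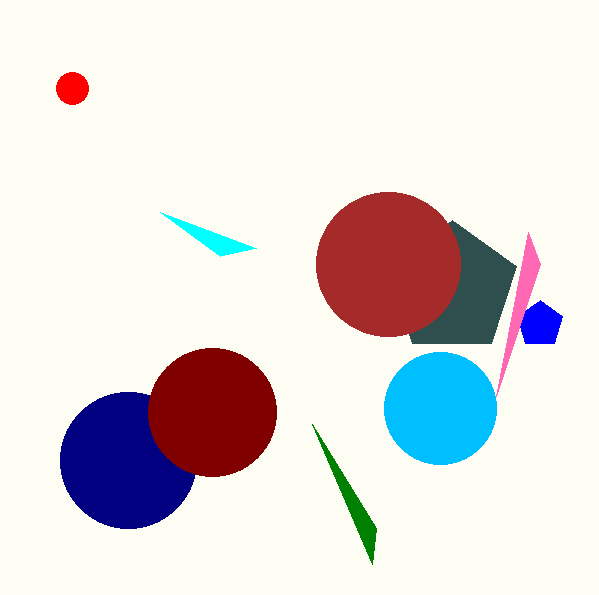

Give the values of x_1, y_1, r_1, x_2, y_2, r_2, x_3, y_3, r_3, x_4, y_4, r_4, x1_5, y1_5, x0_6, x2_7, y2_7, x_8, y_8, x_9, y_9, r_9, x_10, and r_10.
x_1 = 540
y_1 = 324
r_1 = 24
x_2 = 452
y_2 = 288
r_2 = 68
x_3 = 388
y_3 = 264
r_3 = 72
x_4 = 72
y_4 = 88
r_4 = 16
x1_5 = 256
y1_5 = 248
x0_6 = 312
x2_7 = 540
y2_7 = 264
x_8 = 128
y_8 = 460
x_9 = 440
y_9 = 408
r_9 = 56
x_10 = 212
r_10 = 64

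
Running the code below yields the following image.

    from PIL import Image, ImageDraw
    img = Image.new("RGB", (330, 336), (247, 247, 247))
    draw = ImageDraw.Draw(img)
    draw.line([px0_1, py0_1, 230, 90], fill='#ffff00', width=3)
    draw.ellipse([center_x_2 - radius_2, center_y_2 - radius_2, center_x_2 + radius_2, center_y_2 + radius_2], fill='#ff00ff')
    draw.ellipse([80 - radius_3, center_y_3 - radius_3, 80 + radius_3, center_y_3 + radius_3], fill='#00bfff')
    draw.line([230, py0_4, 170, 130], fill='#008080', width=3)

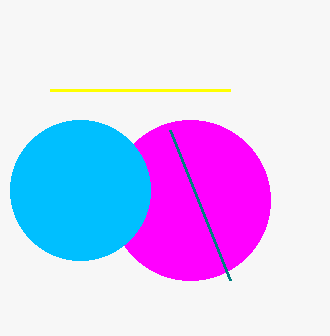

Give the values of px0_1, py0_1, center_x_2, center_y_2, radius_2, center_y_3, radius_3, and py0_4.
px0_1 = 50; py0_1 = 90; center_x_2 = 190; center_y_2 = 200; radius_2 = 80; center_y_3 = 190; radius_3 = 70; py0_4 = 280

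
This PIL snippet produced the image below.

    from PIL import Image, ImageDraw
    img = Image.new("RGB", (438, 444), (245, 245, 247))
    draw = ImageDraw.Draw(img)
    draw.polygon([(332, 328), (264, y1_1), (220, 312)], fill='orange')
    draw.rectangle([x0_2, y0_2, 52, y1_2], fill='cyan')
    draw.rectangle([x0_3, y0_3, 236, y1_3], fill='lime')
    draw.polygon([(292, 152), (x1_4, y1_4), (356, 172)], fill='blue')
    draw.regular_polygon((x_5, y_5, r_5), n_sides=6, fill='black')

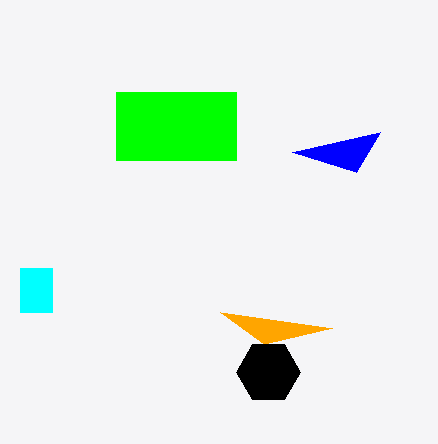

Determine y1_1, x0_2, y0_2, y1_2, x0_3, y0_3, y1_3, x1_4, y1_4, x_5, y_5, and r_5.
y1_1 = 344, x0_2 = 20, y0_2 = 268, y1_2 = 312, x0_3 = 116, y0_3 = 92, y1_3 = 160, x1_4 = 380, y1_4 = 132, x_5 = 268, y_5 = 372, r_5 = 32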